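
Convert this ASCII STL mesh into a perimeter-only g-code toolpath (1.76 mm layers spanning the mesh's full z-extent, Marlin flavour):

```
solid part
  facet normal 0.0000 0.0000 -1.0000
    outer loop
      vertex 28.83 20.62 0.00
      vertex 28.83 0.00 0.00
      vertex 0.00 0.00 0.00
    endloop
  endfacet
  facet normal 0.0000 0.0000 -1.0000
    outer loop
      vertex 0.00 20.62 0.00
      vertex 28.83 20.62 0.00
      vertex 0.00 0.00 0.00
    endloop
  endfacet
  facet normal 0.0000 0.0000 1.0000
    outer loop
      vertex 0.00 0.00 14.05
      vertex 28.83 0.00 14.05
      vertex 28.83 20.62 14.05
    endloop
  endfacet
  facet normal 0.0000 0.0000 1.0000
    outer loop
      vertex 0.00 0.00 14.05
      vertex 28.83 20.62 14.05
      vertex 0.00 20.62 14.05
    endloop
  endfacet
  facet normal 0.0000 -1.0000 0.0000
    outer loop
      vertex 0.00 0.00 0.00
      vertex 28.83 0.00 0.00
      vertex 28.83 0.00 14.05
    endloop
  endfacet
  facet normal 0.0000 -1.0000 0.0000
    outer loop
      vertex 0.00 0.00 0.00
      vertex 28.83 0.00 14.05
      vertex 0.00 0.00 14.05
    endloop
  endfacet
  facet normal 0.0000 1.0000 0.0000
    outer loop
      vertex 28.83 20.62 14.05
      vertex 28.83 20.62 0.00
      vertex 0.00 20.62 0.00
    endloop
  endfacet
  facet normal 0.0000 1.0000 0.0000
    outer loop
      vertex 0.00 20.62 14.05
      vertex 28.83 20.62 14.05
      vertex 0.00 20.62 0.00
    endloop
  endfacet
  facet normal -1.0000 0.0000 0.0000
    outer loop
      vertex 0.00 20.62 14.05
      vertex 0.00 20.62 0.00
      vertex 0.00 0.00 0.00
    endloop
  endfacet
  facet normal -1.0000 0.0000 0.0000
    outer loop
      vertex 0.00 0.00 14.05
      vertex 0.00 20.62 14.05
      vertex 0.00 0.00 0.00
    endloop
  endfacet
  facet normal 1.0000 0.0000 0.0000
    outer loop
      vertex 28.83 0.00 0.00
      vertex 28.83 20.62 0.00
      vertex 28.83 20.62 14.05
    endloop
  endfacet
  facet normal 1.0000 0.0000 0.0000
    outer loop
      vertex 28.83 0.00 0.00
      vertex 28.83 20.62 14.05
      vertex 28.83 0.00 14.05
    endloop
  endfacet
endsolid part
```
; perimeter-only toolpath
G21 ; units = mm
G90 ; absolute positioning
G28 ; home
; layer 1
G0 Z1.76
G0 X0.00 Y0.00
G1 X28.83 Y0.00
G1 X28.83 Y20.62
G1 X0.00 Y20.62
G1 X0.00 Y0.00
; layer 2
G0 Z3.51
G0 X0.00 Y0.00
G1 X28.83 Y0.00
G1 X28.83 Y20.62
G1 X0.00 Y20.62
G1 X0.00 Y0.00
; layer 3
G0 Z5.27
G0 X0.00 Y0.00
G1 X28.83 Y0.00
G1 X28.83 Y20.62
G1 X0.00 Y20.62
G1 X0.00 Y0.00
; layer 4
G0 Z7.03
G0 X0.00 Y0.00
G1 X28.83 Y0.00
G1 X28.83 Y20.62
G1 X0.00 Y20.62
G1 X0.00 Y0.00
; layer 5
G0 Z8.78
G0 X0.00 Y0.00
G1 X28.83 Y0.00
G1 X28.83 Y20.62
G1 X0.00 Y20.62
G1 X0.00 Y0.00
; layer 6
G0 Z10.54
G0 X0.00 Y0.00
G1 X28.83 Y0.00
G1 X28.83 Y20.62
G1 X0.00 Y20.62
G1 X0.00 Y0.00
; layer 7
G0 Z12.29
G0 X0.00 Y0.00
G1 X28.83 Y0.00
G1 X28.83 Y20.62
G1 X0.00 Y20.62
G1 X0.00 Y0.00
; layer 8
G0 Z14.05
G0 X0.00 Y0.00
G1 X28.83 Y0.00
G1 X28.83 Y20.62
G1 X0.00 Y20.62
G1 X0.00 Y0.00
M2 ; end

The solid is a rectangular box, roughly 28.8 × 20.6 mm footprint and 14.1 mm tall. Slicing at Δz = 1.76 mm — 8 equal slices spanning the solid's height, so layer i sits at z = i·h/8 — gives 8 non-empty perimeters. Each is a 4-segment closed polygon; G0 lifts to the layer z and rapids to the start vertex, then G1 traces the edges.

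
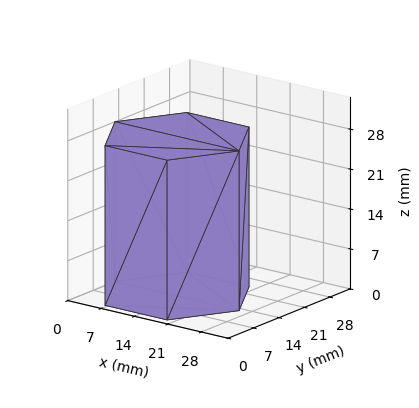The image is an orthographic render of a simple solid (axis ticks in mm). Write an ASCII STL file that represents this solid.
Reading the render: the shape is a regular 6-sided prism (a cylinder approximated with 6 flat sides), circumscribed radius ≈ 13 mm, height ≈ 28 mm (dimensions read to the nearest mm from the axis ticks). For the STL, each face is triangulated and given an outward normal.

solid part
  facet normal 0.0000 0.0000 -1.0000
    outer loop
      vertex 6.500 24.258 0.000
      vertex 19.500 24.258 0.000
      vertex 26.000 13.000 0.000
    endloop
  endfacet
  facet normal 0.0000 0.0000 -1.0000
    outer loop
      vertex 0.000 13.000 0.000
      vertex 6.500 24.258 0.000
      vertex 26.000 13.000 0.000
    endloop
  endfacet
  facet normal 0.0000 0.0000 -1.0000
    outer loop
      vertex 6.500 1.742 0.000
      vertex 0.000 13.000 0.000
      vertex 26.000 13.000 0.000
    endloop
  endfacet
  facet normal 0.0000 0.0000 -1.0000
    outer loop
      vertex 19.500 1.742 0.000
      vertex 6.500 1.742 0.000
      vertex 26.000 13.000 0.000
    endloop
  endfacet
  facet normal 0.0000 0.0000 1.0000
    outer loop
      vertex 26.000 13.000 28.000
      vertex 19.500 24.258 28.000
      vertex 6.500 24.258 28.000
    endloop
  endfacet
  facet normal 0.0000 0.0000 1.0000
    outer loop
      vertex 26.000 13.000 28.000
      vertex 6.500 24.258 28.000
      vertex 0.000 13.000 28.000
    endloop
  endfacet
  facet normal 0.0000 0.0000 1.0000
    outer loop
      vertex 26.000 13.000 28.000
      vertex 0.000 13.000 28.000
      vertex 6.500 1.742 28.000
    endloop
  endfacet
  facet normal 0.0000 0.0000 1.0000
    outer loop
      vertex 26.000 13.000 28.000
      vertex 6.500 1.742 28.000
      vertex 19.500 1.742 28.000
    endloop
  endfacet
  facet normal 0.8660 0.5000 0.0000
    outer loop
      vertex 26.000 13.000 0.000
      vertex 19.500 24.258 0.000
      vertex 19.500 24.258 28.000
    endloop
  endfacet
  facet normal 0.8660 0.5000 0.0000
    outer loop
      vertex 26.000 13.000 0.000
      vertex 19.500 24.258 28.000
      vertex 26.000 13.000 28.000
    endloop
  endfacet
  facet normal 0.0000 1.0000 0.0000
    outer loop
      vertex 19.500 24.258 0.000
      vertex 6.500 24.258 0.000
      vertex 6.500 24.258 28.000
    endloop
  endfacet
  facet normal 0.0000 1.0000 0.0000
    outer loop
      vertex 19.500 24.258 0.000
      vertex 6.500 24.258 28.000
      vertex 19.500 24.258 28.000
    endloop
  endfacet
  facet normal -0.8660 0.5000 0.0000
    outer loop
      vertex 6.500 24.258 0.000
      vertex 0.000 13.000 0.000
      vertex 0.000 13.000 28.000
    endloop
  endfacet
  facet normal -0.8660 0.5000 0.0000
    outer loop
      vertex 6.500 24.258 0.000
      vertex 0.000 13.000 28.000
      vertex 6.500 24.258 28.000
    endloop
  endfacet
  facet normal -0.8660 -0.5000 0.0000
    outer loop
      vertex 0.000 13.000 0.000
      vertex 6.500 1.742 0.000
      vertex 6.500 1.742 28.000
    endloop
  endfacet
  facet normal -0.8660 -0.5000 0.0000
    outer loop
      vertex 0.000 13.000 0.000
      vertex 6.500 1.742 28.000
      vertex 0.000 13.000 28.000
    endloop
  endfacet
  facet normal 0.0000 -1.0000 0.0000
    outer loop
      vertex 6.500 1.742 0.000
      vertex 19.500 1.742 0.000
      vertex 19.500 1.742 28.000
    endloop
  endfacet
  facet normal 0.0000 -1.0000 0.0000
    outer loop
      vertex 6.500 1.742 0.000
      vertex 19.500 1.742 28.000
      vertex 6.500 1.742 28.000
    endloop
  endfacet
  facet normal 0.8660 -0.5000 0.0000
    outer loop
      vertex 19.500 1.742 0.000
      vertex 26.000 13.000 0.000
      vertex 26.000 13.000 28.000
    endloop
  endfacet
  facet normal 0.8660 -0.5000 0.0000
    outer loop
      vertex 19.500 1.742 0.000
      vertex 26.000 13.000 28.000
      vertex 19.500 1.742 28.000
    endloop
  endfacet
endsolid part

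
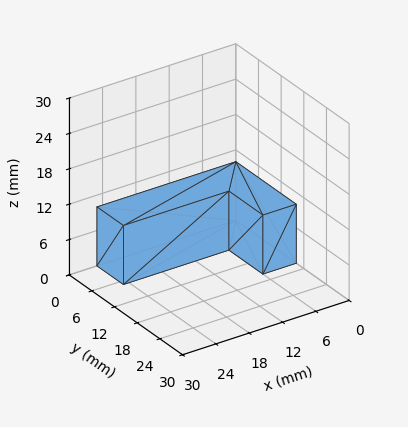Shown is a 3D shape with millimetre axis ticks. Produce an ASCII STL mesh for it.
Reading the render: the shape is an L-shaped prism: outer 25 × 16 mm, arm thicknesses ≈ 7 mm (horizontal) and 6 mm (vertical), extruded 10 mm in z (dimensions read to the nearest mm from the axis ticks). For the STL, each face is triangulated and given an outward normal.

solid part
  facet normal 0.0000 0.0000 -1.0000
    outer loop
      vertex 25.00 7.00 0.00
      vertex 25.00 0.00 0.00
      vertex 0.00 0.00 0.00
    endloop
  endfacet
  facet normal 0.0000 0.0000 -1.0000
    outer loop
      vertex 6.00 7.00 0.00
      vertex 25.00 7.00 0.00
      vertex 0.00 0.00 0.00
    endloop
  endfacet
  facet normal 0.0000 0.0000 -1.0000
    outer loop
      vertex 6.00 16.00 0.00
      vertex 6.00 7.00 0.00
      vertex 0.00 0.00 0.00
    endloop
  endfacet
  facet normal 0.0000 0.0000 -1.0000
    outer loop
      vertex 0.00 16.00 0.00
      vertex 6.00 16.00 0.00
      vertex 0.00 0.00 0.00
    endloop
  endfacet
  facet normal 0.0000 0.0000 1.0000
    outer loop
      vertex 0.00 0.00 10.00
      vertex 25.00 0.00 10.00
      vertex 25.00 7.00 10.00
    endloop
  endfacet
  facet normal 0.0000 0.0000 1.0000
    outer loop
      vertex 0.00 0.00 10.00
      vertex 25.00 7.00 10.00
      vertex 6.00 7.00 10.00
    endloop
  endfacet
  facet normal 0.0000 0.0000 1.0000
    outer loop
      vertex 0.00 0.00 10.00
      vertex 6.00 7.00 10.00
      vertex 6.00 16.00 10.00
    endloop
  endfacet
  facet normal 0.0000 0.0000 1.0000
    outer loop
      vertex 0.00 0.00 10.00
      vertex 6.00 16.00 10.00
      vertex 0.00 16.00 10.00
    endloop
  endfacet
  facet normal 0.0000 -1.0000 0.0000
    outer loop
      vertex 0.00 0.00 0.00
      vertex 25.00 0.00 0.00
      vertex 25.00 0.00 10.00
    endloop
  endfacet
  facet normal 0.0000 -1.0000 0.0000
    outer loop
      vertex 0.00 0.00 0.00
      vertex 25.00 0.00 10.00
      vertex 0.00 0.00 10.00
    endloop
  endfacet
  facet normal 1.0000 0.0000 0.0000
    outer loop
      vertex 25.00 0.00 0.00
      vertex 25.00 7.00 0.00
      vertex 25.00 7.00 10.00
    endloop
  endfacet
  facet normal 1.0000 0.0000 0.0000
    outer loop
      vertex 25.00 0.00 0.00
      vertex 25.00 7.00 10.00
      vertex 25.00 0.00 10.00
    endloop
  endfacet
  facet normal 0.0000 1.0000 0.0000
    outer loop
      vertex 25.00 7.00 0.00
      vertex 6.00 7.00 0.00
      vertex 6.00 7.00 10.00
    endloop
  endfacet
  facet normal 0.0000 1.0000 0.0000
    outer loop
      vertex 25.00 7.00 0.00
      vertex 6.00 7.00 10.00
      vertex 25.00 7.00 10.00
    endloop
  endfacet
  facet normal 1.0000 0.0000 0.0000
    outer loop
      vertex 6.00 7.00 0.00
      vertex 6.00 16.00 0.00
      vertex 6.00 16.00 10.00
    endloop
  endfacet
  facet normal 1.0000 0.0000 0.0000
    outer loop
      vertex 6.00 7.00 0.00
      vertex 6.00 16.00 10.00
      vertex 6.00 7.00 10.00
    endloop
  endfacet
  facet normal 0.0000 1.0000 0.0000
    outer loop
      vertex 6.00 16.00 0.00
      vertex 0.00 16.00 0.00
      vertex 0.00 16.00 10.00
    endloop
  endfacet
  facet normal 0.0000 1.0000 0.0000
    outer loop
      vertex 6.00 16.00 0.00
      vertex 0.00 16.00 10.00
      vertex 6.00 16.00 10.00
    endloop
  endfacet
  facet normal -1.0000 0.0000 0.0000
    outer loop
      vertex 0.00 16.00 0.00
      vertex 0.00 0.00 0.00
      vertex 0.00 0.00 10.00
    endloop
  endfacet
  facet normal -1.0000 0.0000 0.0000
    outer loop
      vertex 0.00 16.00 0.00
      vertex 0.00 0.00 10.00
      vertex 0.00 16.00 10.00
    endloop
  endfacet
endsolid part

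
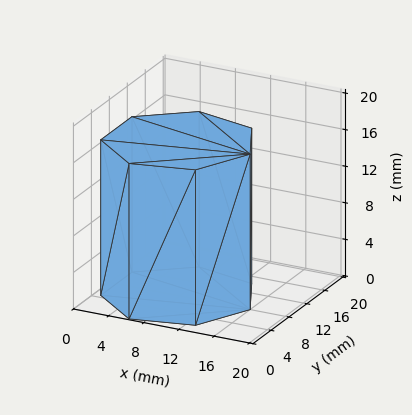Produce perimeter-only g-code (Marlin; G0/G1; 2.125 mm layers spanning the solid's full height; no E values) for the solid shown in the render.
Reading the render: the shape is a regular 7-sided prism (a cylinder approximated with 7 flat sides), circumscribed radius ≈ 8 mm, height ≈ 17 mm (dimensions read to the nearest mm from the axis ticks). For the g-code, the solid's height is divided into equal slices at the stated Δz and each level perimeter traced with G1 moves after a G0 lift.

; perimeter-only toolpath
G21 ; units = mm
G90 ; absolute positioning
G28 ; home
; layer 1
G0 Z2.125
G0 X16.000 Y8.000
G1 X12.988 Y14.255
G1 X6.220 Y15.799
G1 X0.792 Y11.471
G1 X0.792 Y4.529
G1 X6.220 Y0.201
G1 X12.988 Y1.745
G1 X16.000 Y8.000
; layer 2
G0 Z4.250
G0 X16.000 Y8.000
G1 X12.988 Y14.255
G1 X6.220 Y15.799
G1 X0.792 Y11.471
G1 X0.792 Y4.529
G1 X6.220 Y0.201
G1 X12.988 Y1.745
G1 X16.000 Y8.000
; layer 3
G0 Z6.375
G0 X16.000 Y8.000
G1 X12.988 Y14.255
G1 X6.220 Y15.799
G1 X0.792 Y11.471
G1 X0.792 Y4.529
G1 X6.220 Y0.201
G1 X12.988 Y1.745
G1 X16.000 Y8.000
; layer 4
G0 Z8.500
G0 X16.000 Y8.000
G1 X12.988 Y14.255
G1 X6.220 Y15.799
G1 X0.792 Y11.471
G1 X0.792 Y4.529
G1 X6.220 Y0.201
G1 X12.988 Y1.745
G1 X16.000 Y8.000
; layer 5
G0 Z10.625
G0 X16.000 Y8.000
G1 X12.988 Y14.255
G1 X6.220 Y15.799
G1 X0.792 Y11.471
G1 X0.792 Y4.529
G1 X6.220 Y0.201
G1 X12.988 Y1.745
G1 X16.000 Y8.000
; layer 6
G0 Z12.750
G0 X16.000 Y8.000
G1 X12.988 Y14.255
G1 X6.220 Y15.799
G1 X0.792 Y11.471
G1 X0.792 Y4.529
G1 X6.220 Y0.201
G1 X12.988 Y1.745
G1 X16.000 Y8.000
; layer 7
G0 Z14.875
G0 X16.000 Y8.000
G1 X12.988 Y14.255
G1 X6.220 Y15.799
G1 X0.792 Y11.471
G1 X0.792 Y4.529
G1 X6.220 Y0.201
G1 X12.988 Y1.745
G1 X16.000 Y8.000
; layer 8
G0 Z17.000
G0 X16.000 Y8.000
G1 X12.988 Y14.255
G1 X6.220 Y15.799
G1 X0.792 Y11.471
G1 X0.792 Y4.529
G1 X6.220 Y0.201
G1 X12.988 Y1.745
G1 X16.000 Y8.000
M2 ; end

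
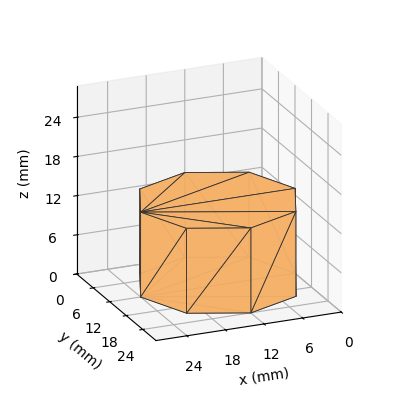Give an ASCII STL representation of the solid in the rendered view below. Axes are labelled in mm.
Reading the render: the shape is a regular 8-sided prism (a cylinder approximated with 8 flat sides), circumscribed radius ≈ 12 mm, height ≈ 13 mm (dimensions read to the nearest mm from the axis ticks). For the STL, each face is triangulated and given an outward normal.

solid part
  facet normal 0.0000 0.0000 -1.0000
    outer loop
      vertex 12.0 24.0 0.0
      vertex 20.5 20.5 0.0
      vertex 24.0 12.0 0.0
    endloop
  endfacet
  facet normal 0.0000 0.0000 -1.0000
    outer loop
      vertex 3.5 20.5 0.0
      vertex 12.0 24.0 0.0
      vertex 24.0 12.0 0.0
    endloop
  endfacet
  facet normal 0.0000 0.0000 -1.0000
    outer loop
      vertex 0.0 12.0 0.0
      vertex 3.5 20.5 0.0
      vertex 24.0 12.0 0.0
    endloop
  endfacet
  facet normal 0.0000 0.0000 -1.0000
    outer loop
      vertex 3.5 3.5 0.0
      vertex 0.0 12.0 0.0
      vertex 24.0 12.0 0.0
    endloop
  endfacet
  facet normal 0.0000 0.0000 -1.0000
    outer loop
      vertex 12.0 0.0 0.0
      vertex 3.5 3.5 0.0
      vertex 24.0 12.0 0.0
    endloop
  endfacet
  facet normal 0.0000 0.0000 -1.0000
    outer loop
      vertex 20.5 3.5 0.0
      vertex 12.0 0.0 0.0
      vertex 24.0 12.0 0.0
    endloop
  endfacet
  facet normal 0.0000 0.0000 1.0000
    outer loop
      vertex 24.0 12.0 13.0
      vertex 20.5 20.5 13.0
      vertex 12.0 24.0 13.0
    endloop
  endfacet
  facet normal 0.0000 0.0000 1.0000
    outer loop
      vertex 24.0 12.0 13.0
      vertex 12.0 24.0 13.0
      vertex 3.5 20.5 13.0
    endloop
  endfacet
  facet normal 0.0000 0.0000 1.0000
    outer loop
      vertex 24.0 12.0 13.0
      vertex 3.5 20.5 13.0
      vertex 0.0 12.0 13.0
    endloop
  endfacet
  facet normal 0.0000 0.0000 1.0000
    outer loop
      vertex 24.0 12.0 13.0
      vertex 0.0 12.0 13.0
      vertex 3.5 3.5 13.0
    endloop
  endfacet
  facet normal 0.0000 0.0000 1.0000
    outer loop
      vertex 24.0 12.0 13.0
      vertex 3.5 3.5 13.0
      vertex 12.0 0.0 13.0
    endloop
  endfacet
  facet normal 0.0000 0.0000 1.0000
    outer loop
      vertex 24.0 12.0 13.0
      vertex 12.0 0.0 13.0
      vertex 20.5 3.5 13.0
    endloop
  endfacet
  facet normal 0.9247 0.3807 0.0000
    outer loop
      vertex 24.0 12.0 0.0
      vertex 20.5 20.5 0.0
      vertex 20.5 20.5 13.0
    endloop
  endfacet
  facet normal 0.9247 0.3807 0.0000
    outer loop
      vertex 24.0 12.0 0.0
      vertex 20.5 20.5 13.0
      vertex 24.0 12.0 13.0
    endloop
  endfacet
  facet normal 0.3807 0.9247 0.0000
    outer loop
      vertex 20.5 20.5 0.0
      vertex 12.0 24.0 0.0
      vertex 12.0 24.0 13.0
    endloop
  endfacet
  facet normal 0.3807 0.9247 0.0000
    outer loop
      vertex 20.5 20.5 0.0
      vertex 12.0 24.0 13.0
      vertex 20.5 20.5 13.0
    endloop
  endfacet
  facet normal -0.3807 0.9247 0.0000
    outer loop
      vertex 12.0 24.0 0.0
      vertex 3.5 20.5 0.0
      vertex 3.5 20.5 13.0
    endloop
  endfacet
  facet normal -0.3807 0.9247 0.0000
    outer loop
      vertex 12.0 24.0 0.0
      vertex 3.5 20.5 13.0
      vertex 12.0 24.0 13.0
    endloop
  endfacet
  facet normal -0.9247 0.3807 0.0000
    outer loop
      vertex 3.5 20.5 0.0
      vertex 0.0 12.0 0.0
      vertex 0.0 12.0 13.0
    endloop
  endfacet
  facet normal -0.9247 0.3807 0.0000
    outer loop
      vertex 3.5 20.5 0.0
      vertex 0.0 12.0 13.0
      vertex 3.5 20.5 13.0
    endloop
  endfacet
  facet normal -0.9247 -0.3807 0.0000
    outer loop
      vertex 0.0 12.0 0.0
      vertex 3.5 3.5 0.0
      vertex 3.5 3.5 13.0
    endloop
  endfacet
  facet normal -0.9247 -0.3807 0.0000
    outer loop
      vertex 0.0 12.0 0.0
      vertex 3.5 3.5 13.0
      vertex 0.0 12.0 13.0
    endloop
  endfacet
  facet normal -0.3807 -0.9247 0.0000
    outer loop
      vertex 3.5 3.5 0.0
      vertex 12.0 0.0 0.0
      vertex 12.0 0.0 13.0
    endloop
  endfacet
  facet normal -0.3807 -0.9247 0.0000
    outer loop
      vertex 3.5 3.5 0.0
      vertex 12.0 0.0 13.0
      vertex 3.5 3.5 13.0
    endloop
  endfacet
  facet normal 0.3807 -0.9247 0.0000
    outer loop
      vertex 12.0 0.0 0.0
      vertex 20.5 3.5 0.0
      vertex 20.5 3.5 13.0
    endloop
  endfacet
  facet normal 0.3807 -0.9247 0.0000
    outer loop
      vertex 12.0 0.0 0.0
      vertex 20.5 3.5 13.0
      vertex 12.0 0.0 13.0
    endloop
  endfacet
  facet normal 0.9247 -0.3807 0.0000
    outer loop
      vertex 20.5 3.5 0.0
      vertex 24.0 12.0 0.0
      vertex 24.0 12.0 13.0
    endloop
  endfacet
  facet normal 0.9247 -0.3807 0.0000
    outer loop
      vertex 20.5 3.5 0.0
      vertex 24.0 12.0 13.0
      vertex 20.5 3.5 13.0
    endloop
  endfacet
endsolid part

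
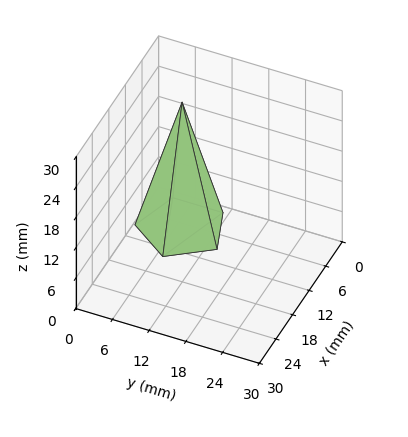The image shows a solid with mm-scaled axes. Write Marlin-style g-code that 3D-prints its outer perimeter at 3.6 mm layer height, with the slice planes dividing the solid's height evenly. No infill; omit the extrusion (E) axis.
Reading the render: the shape is a regular 5-sided pyramid, base circumscribed radius ≈ 7 mm, apex at z ≈ 25 mm (dimensions read to the nearest mm from the axis ticks). For the g-code, the solid's height is divided into equal slices at the stated Δz and each level perimeter traced with G1 moves after a G0 lift.

; perimeter-only toolpath
G21 ; units = mm
G90 ; absolute positioning
G28 ; home
; layer 1
G0 Z3.6
G0 X13.0 Y7.0
G1 X8.9 Y12.7
G1 X2.1 Y10.5
G1 X2.1 Y3.5
G1 X8.9 Y1.3
G1 X13.0 Y7.0
; layer 2
G0 Z7.1
G0 X12.0 Y7.0
G1 X8.6 Y11.8
G1 X2.9 Y9.9
G1 X2.9 Y4.1
G1 X8.6 Y2.2
G1 X12.0 Y7.0
; layer 3
G0 Z10.7
G0 X11.0 Y7.0
G1 X8.3 Y10.8
G1 X3.7 Y9.3
G1 X3.7 Y4.7
G1 X8.3 Y3.2
G1 X11.0 Y7.0
; layer 4
G0 Z14.3
G0 X10.0 Y7.0
G1 X7.9 Y9.9
G1 X4.6 Y8.8
G1 X4.6 Y5.2
G1 X7.9 Y4.1
G1 X10.0 Y7.0
; layer 5
G0 Z17.9
G0 X9.0 Y7.0
G1 X7.6 Y8.9
G1 X5.4 Y8.2
G1 X5.4 Y5.8
G1 X7.6 Y5.1
G1 X9.0 Y7.0
; layer 6
G0 Z21.4
G0 X8.0 Y7.0
G1 X7.3 Y8.0
G1 X6.2 Y7.6
G1 X6.2 Y6.4
G1 X7.3 Y6.0
G1 X8.0 Y7.0
M2 ; end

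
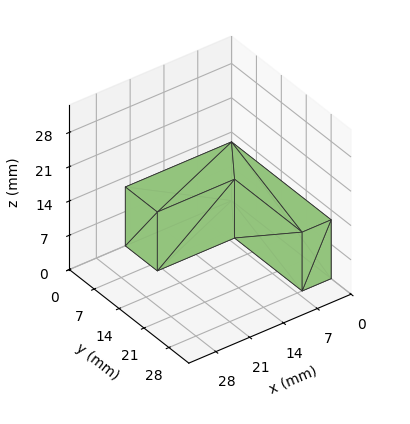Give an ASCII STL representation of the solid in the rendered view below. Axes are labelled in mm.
Reading the render: the shape is an L-shaped prism: outer 22 × 28 mm, arm thicknesses ≈ 9 mm (horizontal) and 6 mm (vertical), extruded 12 mm in z (dimensions read to the nearest mm from the axis ticks). For the STL, each face is triangulated and given an outward normal.

solid part
  facet normal 0.0000 0.0000 -1.0000
    outer loop
      vertex 22.00 9.00 0.00
      vertex 22.00 0.00 0.00
      vertex 0.00 0.00 0.00
    endloop
  endfacet
  facet normal 0.0000 0.0000 -1.0000
    outer loop
      vertex 6.00 9.00 0.00
      vertex 22.00 9.00 0.00
      vertex 0.00 0.00 0.00
    endloop
  endfacet
  facet normal 0.0000 0.0000 -1.0000
    outer loop
      vertex 6.00 28.00 0.00
      vertex 6.00 9.00 0.00
      vertex 0.00 0.00 0.00
    endloop
  endfacet
  facet normal 0.0000 0.0000 -1.0000
    outer loop
      vertex 0.00 28.00 0.00
      vertex 6.00 28.00 0.00
      vertex 0.00 0.00 0.00
    endloop
  endfacet
  facet normal 0.0000 0.0000 1.0000
    outer loop
      vertex 0.00 0.00 12.00
      vertex 22.00 0.00 12.00
      vertex 22.00 9.00 12.00
    endloop
  endfacet
  facet normal 0.0000 0.0000 1.0000
    outer loop
      vertex 0.00 0.00 12.00
      vertex 22.00 9.00 12.00
      vertex 6.00 9.00 12.00
    endloop
  endfacet
  facet normal 0.0000 0.0000 1.0000
    outer loop
      vertex 0.00 0.00 12.00
      vertex 6.00 9.00 12.00
      vertex 6.00 28.00 12.00
    endloop
  endfacet
  facet normal 0.0000 0.0000 1.0000
    outer loop
      vertex 0.00 0.00 12.00
      vertex 6.00 28.00 12.00
      vertex 0.00 28.00 12.00
    endloop
  endfacet
  facet normal 0.0000 -1.0000 0.0000
    outer loop
      vertex 0.00 0.00 0.00
      vertex 22.00 0.00 0.00
      vertex 22.00 0.00 12.00
    endloop
  endfacet
  facet normal 0.0000 -1.0000 0.0000
    outer loop
      vertex 0.00 0.00 0.00
      vertex 22.00 0.00 12.00
      vertex 0.00 0.00 12.00
    endloop
  endfacet
  facet normal 1.0000 0.0000 0.0000
    outer loop
      vertex 22.00 0.00 0.00
      vertex 22.00 9.00 0.00
      vertex 22.00 9.00 12.00
    endloop
  endfacet
  facet normal 1.0000 0.0000 0.0000
    outer loop
      vertex 22.00 0.00 0.00
      vertex 22.00 9.00 12.00
      vertex 22.00 0.00 12.00
    endloop
  endfacet
  facet normal 0.0000 1.0000 0.0000
    outer loop
      vertex 22.00 9.00 0.00
      vertex 6.00 9.00 0.00
      vertex 6.00 9.00 12.00
    endloop
  endfacet
  facet normal 0.0000 1.0000 0.0000
    outer loop
      vertex 22.00 9.00 0.00
      vertex 6.00 9.00 12.00
      vertex 22.00 9.00 12.00
    endloop
  endfacet
  facet normal 1.0000 0.0000 0.0000
    outer loop
      vertex 6.00 9.00 0.00
      vertex 6.00 28.00 0.00
      vertex 6.00 28.00 12.00
    endloop
  endfacet
  facet normal 1.0000 0.0000 0.0000
    outer loop
      vertex 6.00 9.00 0.00
      vertex 6.00 28.00 12.00
      vertex 6.00 9.00 12.00
    endloop
  endfacet
  facet normal 0.0000 1.0000 0.0000
    outer loop
      vertex 6.00 28.00 0.00
      vertex 0.00 28.00 0.00
      vertex 0.00 28.00 12.00
    endloop
  endfacet
  facet normal 0.0000 1.0000 0.0000
    outer loop
      vertex 6.00 28.00 0.00
      vertex 0.00 28.00 12.00
      vertex 6.00 28.00 12.00
    endloop
  endfacet
  facet normal -1.0000 0.0000 0.0000
    outer loop
      vertex 0.00 28.00 0.00
      vertex 0.00 0.00 0.00
      vertex 0.00 0.00 12.00
    endloop
  endfacet
  facet normal -1.0000 0.0000 0.0000
    outer loop
      vertex 0.00 28.00 0.00
      vertex 0.00 0.00 12.00
      vertex 0.00 28.00 12.00
    endloop
  endfacet
endsolid part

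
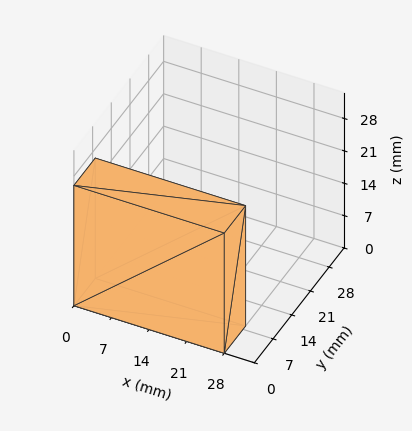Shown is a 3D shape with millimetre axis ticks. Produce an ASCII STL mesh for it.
Reading the render: the shape is a rectangular box, roughly 28 × 8 mm footprint and 26 mm tall (dimensions read to the nearest mm from the axis ticks). For the STL, each face is triangulated and given an outward normal.

solid part
  facet normal 0.0000 0.0000 -1.0000
    outer loop
      vertex 28.00 8.00 0.00
      vertex 28.00 0.00 0.00
      vertex 0.00 0.00 0.00
    endloop
  endfacet
  facet normal 0.0000 0.0000 -1.0000
    outer loop
      vertex 0.00 8.00 0.00
      vertex 28.00 8.00 0.00
      vertex 0.00 0.00 0.00
    endloop
  endfacet
  facet normal 0.0000 0.0000 1.0000
    outer loop
      vertex 0.00 0.00 26.00
      vertex 28.00 0.00 26.00
      vertex 28.00 8.00 26.00
    endloop
  endfacet
  facet normal 0.0000 0.0000 1.0000
    outer loop
      vertex 0.00 0.00 26.00
      vertex 28.00 8.00 26.00
      vertex 0.00 8.00 26.00
    endloop
  endfacet
  facet normal 0.0000 -1.0000 0.0000
    outer loop
      vertex 0.00 0.00 0.00
      vertex 28.00 0.00 0.00
      vertex 28.00 0.00 26.00
    endloop
  endfacet
  facet normal 0.0000 -1.0000 0.0000
    outer loop
      vertex 0.00 0.00 0.00
      vertex 28.00 0.00 26.00
      vertex 0.00 0.00 26.00
    endloop
  endfacet
  facet normal 0.0000 1.0000 0.0000
    outer loop
      vertex 28.00 8.00 26.00
      vertex 28.00 8.00 0.00
      vertex 0.00 8.00 0.00
    endloop
  endfacet
  facet normal 0.0000 1.0000 0.0000
    outer loop
      vertex 0.00 8.00 26.00
      vertex 28.00 8.00 26.00
      vertex 0.00 8.00 0.00
    endloop
  endfacet
  facet normal -1.0000 0.0000 0.0000
    outer loop
      vertex 0.00 8.00 26.00
      vertex 0.00 8.00 0.00
      vertex 0.00 0.00 0.00
    endloop
  endfacet
  facet normal -1.0000 0.0000 0.0000
    outer loop
      vertex 0.00 0.00 26.00
      vertex 0.00 8.00 26.00
      vertex 0.00 0.00 0.00
    endloop
  endfacet
  facet normal 1.0000 0.0000 0.0000
    outer loop
      vertex 28.00 0.00 0.00
      vertex 28.00 8.00 0.00
      vertex 28.00 8.00 26.00
    endloop
  endfacet
  facet normal 1.0000 0.0000 0.0000
    outer loop
      vertex 28.00 0.00 0.00
      vertex 28.00 8.00 26.00
      vertex 28.00 0.00 26.00
    endloop
  endfacet
endsolid part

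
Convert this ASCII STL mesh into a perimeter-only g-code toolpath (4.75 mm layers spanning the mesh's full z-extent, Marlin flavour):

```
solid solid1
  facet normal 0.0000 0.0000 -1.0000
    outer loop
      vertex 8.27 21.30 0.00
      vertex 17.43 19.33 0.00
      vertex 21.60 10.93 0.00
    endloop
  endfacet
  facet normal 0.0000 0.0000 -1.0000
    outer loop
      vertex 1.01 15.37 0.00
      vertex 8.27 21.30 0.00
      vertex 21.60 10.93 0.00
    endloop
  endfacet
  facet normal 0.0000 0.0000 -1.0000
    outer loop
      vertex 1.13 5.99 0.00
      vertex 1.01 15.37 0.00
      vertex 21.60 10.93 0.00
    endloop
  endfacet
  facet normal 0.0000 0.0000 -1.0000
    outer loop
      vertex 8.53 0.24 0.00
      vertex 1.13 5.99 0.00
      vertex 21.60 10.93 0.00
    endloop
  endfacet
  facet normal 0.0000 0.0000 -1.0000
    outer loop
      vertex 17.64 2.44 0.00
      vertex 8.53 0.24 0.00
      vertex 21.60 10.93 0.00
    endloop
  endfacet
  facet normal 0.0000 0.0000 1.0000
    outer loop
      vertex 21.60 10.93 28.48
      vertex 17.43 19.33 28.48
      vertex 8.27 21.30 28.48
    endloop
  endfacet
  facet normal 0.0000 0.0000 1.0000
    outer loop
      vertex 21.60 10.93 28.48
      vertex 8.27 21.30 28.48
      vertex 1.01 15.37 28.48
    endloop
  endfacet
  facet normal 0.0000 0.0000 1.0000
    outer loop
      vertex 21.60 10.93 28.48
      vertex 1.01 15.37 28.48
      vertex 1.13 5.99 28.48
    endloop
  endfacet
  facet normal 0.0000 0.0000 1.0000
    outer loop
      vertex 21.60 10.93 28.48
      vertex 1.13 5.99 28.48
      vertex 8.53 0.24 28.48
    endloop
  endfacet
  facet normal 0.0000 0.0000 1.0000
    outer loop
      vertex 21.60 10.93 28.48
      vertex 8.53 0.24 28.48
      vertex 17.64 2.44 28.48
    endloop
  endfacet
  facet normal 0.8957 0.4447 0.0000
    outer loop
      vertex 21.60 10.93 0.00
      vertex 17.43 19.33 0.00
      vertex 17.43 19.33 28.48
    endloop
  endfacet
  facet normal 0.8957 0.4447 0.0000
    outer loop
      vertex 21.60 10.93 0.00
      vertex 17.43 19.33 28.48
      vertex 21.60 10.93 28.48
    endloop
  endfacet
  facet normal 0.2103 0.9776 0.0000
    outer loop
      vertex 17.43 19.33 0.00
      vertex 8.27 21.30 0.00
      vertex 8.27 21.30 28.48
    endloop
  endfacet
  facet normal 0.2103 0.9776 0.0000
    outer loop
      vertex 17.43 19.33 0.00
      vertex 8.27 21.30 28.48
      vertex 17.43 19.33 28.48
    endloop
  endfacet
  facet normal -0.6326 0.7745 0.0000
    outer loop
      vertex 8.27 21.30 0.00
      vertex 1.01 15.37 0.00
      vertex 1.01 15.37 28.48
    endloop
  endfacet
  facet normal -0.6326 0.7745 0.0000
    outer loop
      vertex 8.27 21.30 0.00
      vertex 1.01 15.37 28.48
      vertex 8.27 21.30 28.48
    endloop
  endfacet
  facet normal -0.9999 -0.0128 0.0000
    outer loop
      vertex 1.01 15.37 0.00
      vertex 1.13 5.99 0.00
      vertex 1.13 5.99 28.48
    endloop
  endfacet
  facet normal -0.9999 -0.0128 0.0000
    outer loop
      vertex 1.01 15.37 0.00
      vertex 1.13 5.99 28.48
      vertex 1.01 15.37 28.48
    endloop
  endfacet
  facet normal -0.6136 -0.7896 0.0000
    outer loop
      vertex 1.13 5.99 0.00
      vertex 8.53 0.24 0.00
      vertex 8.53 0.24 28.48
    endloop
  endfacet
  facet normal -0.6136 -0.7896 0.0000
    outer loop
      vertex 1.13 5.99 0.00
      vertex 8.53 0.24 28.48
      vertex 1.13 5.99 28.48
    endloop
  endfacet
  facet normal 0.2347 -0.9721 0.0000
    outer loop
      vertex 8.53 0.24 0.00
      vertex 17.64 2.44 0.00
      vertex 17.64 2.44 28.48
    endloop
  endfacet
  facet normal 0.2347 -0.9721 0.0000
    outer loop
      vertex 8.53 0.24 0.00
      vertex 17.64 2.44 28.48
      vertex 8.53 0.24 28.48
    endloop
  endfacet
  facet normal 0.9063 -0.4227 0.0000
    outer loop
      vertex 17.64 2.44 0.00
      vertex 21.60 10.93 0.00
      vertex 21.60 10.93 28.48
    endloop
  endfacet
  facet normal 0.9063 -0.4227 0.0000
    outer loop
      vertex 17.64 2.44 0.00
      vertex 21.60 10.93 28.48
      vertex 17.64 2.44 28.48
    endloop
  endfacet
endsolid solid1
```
; perimeter-only toolpath
G21 ; units = mm
G90 ; absolute positioning
G28 ; home
; layer 1
G0 Z4.75
G0 X21.60 Y10.93
G1 X17.43 Y19.33
G1 X8.27 Y21.30
G1 X1.01 Y15.37
G1 X1.13 Y5.99
G1 X8.53 Y0.24
G1 X17.64 Y2.44
G1 X21.60 Y10.93
; layer 2
G0 Z9.49
G0 X21.60 Y10.93
G1 X17.43 Y19.33
G1 X8.27 Y21.30
G1 X1.01 Y15.37
G1 X1.13 Y5.99
G1 X8.53 Y0.24
G1 X17.64 Y2.44
G1 X21.60 Y10.93
; layer 3
G0 Z14.24
G0 X21.60 Y10.93
G1 X17.43 Y19.33
G1 X8.27 Y21.30
G1 X1.01 Y15.37
G1 X1.13 Y5.99
G1 X8.53 Y0.24
G1 X17.64 Y2.44
G1 X21.60 Y10.93
; layer 4
G0 Z18.99
G0 X21.60 Y10.93
G1 X17.43 Y19.33
G1 X8.27 Y21.30
G1 X1.01 Y15.37
G1 X1.13 Y5.99
G1 X8.53 Y0.24
G1 X17.64 Y2.44
G1 X21.60 Y10.93
; layer 5
G0 Z23.73
G0 X21.60 Y10.93
G1 X17.43 Y19.33
G1 X8.27 Y21.30
G1 X1.01 Y15.37
G1 X1.13 Y5.99
G1 X8.53 Y0.24
G1 X17.64 Y2.44
G1 X21.60 Y10.93
; layer 6
G0 Z28.48
G0 X21.60 Y10.93
G1 X17.43 Y19.33
G1 X8.27 Y21.30
G1 X1.01 Y15.37
G1 X1.13 Y5.99
G1 X8.53 Y0.24
G1 X17.64 Y2.44
G1 X21.60 Y10.93
M2 ; end

The solid is a regular 7-sided prism (a cylinder approximated with 7 flat sides), circumscribed radius ≈ 10.8 mm, height ≈ 28.5 mm. Slicing at Δz = 4.75 mm — 6 equal slices spanning the solid's height, so layer i sits at z = i·h/6 — gives 6 non-empty perimeters. Each is a 7-segment closed polygon; G0 lifts to the layer z and rapids to the start vertex, then G1 traces the edges.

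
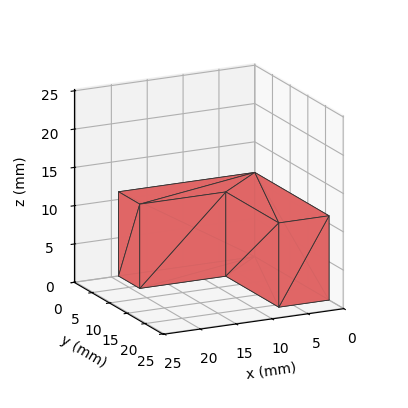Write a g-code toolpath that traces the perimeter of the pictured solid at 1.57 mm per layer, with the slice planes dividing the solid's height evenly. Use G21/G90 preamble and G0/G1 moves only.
Reading the render: the shape is an L-shaped prism: outer 19 × 21 mm, arm thicknesses ≈ 6 mm (horizontal) and 7 mm (vertical), extruded 11 mm in z (dimensions read to the nearest mm from the axis ticks). For the g-code, the solid's height is divided into equal slices at the stated Δz and each level perimeter traced with G1 moves after a G0 lift.

; perimeter-only toolpath
G21 ; units = mm
G90 ; absolute positioning
G28 ; home
; layer 1
G0 Z1.57
G0 X0.00 Y0.00
G1 X19.00 Y0.00
G1 X19.00 Y6.00
G1 X7.00 Y6.00
G1 X7.00 Y21.00
G1 X0.00 Y21.00
G1 X0.00 Y0.00
; layer 2
G0 Z3.14
G0 X0.00 Y0.00
G1 X19.00 Y0.00
G1 X19.00 Y6.00
G1 X7.00 Y6.00
G1 X7.00 Y21.00
G1 X0.00 Y21.00
G1 X0.00 Y0.00
; layer 3
G0 Z4.71
G0 X0.00 Y0.00
G1 X19.00 Y0.00
G1 X19.00 Y6.00
G1 X7.00 Y6.00
G1 X7.00 Y21.00
G1 X0.00 Y21.00
G1 X0.00 Y0.00
; layer 4
G0 Z6.29
G0 X0.00 Y0.00
G1 X19.00 Y0.00
G1 X19.00 Y6.00
G1 X7.00 Y6.00
G1 X7.00 Y21.00
G1 X0.00 Y21.00
G1 X0.00 Y0.00
; layer 5
G0 Z7.86
G0 X0.00 Y0.00
G1 X19.00 Y0.00
G1 X19.00 Y6.00
G1 X7.00 Y6.00
G1 X7.00 Y21.00
G1 X0.00 Y21.00
G1 X0.00 Y0.00
; layer 6
G0 Z9.43
G0 X0.00 Y0.00
G1 X19.00 Y0.00
G1 X19.00 Y6.00
G1 X7.00 Y6.00
G1 X7.00 Y21.00
G1 X0.00 Y21.00
G1 X0.00 Y0.00
; layer 7
G0 Z11.00
G0 X0.00 Y0.00
G1 X19.00 Y0.00
G1 X19.00 Y6.00
G1 X7.00 Y6.00
G1 X7.00 Y21.00
G1 X0.00 Y21.00
G1 X0.00 Y0.00
M2 ; end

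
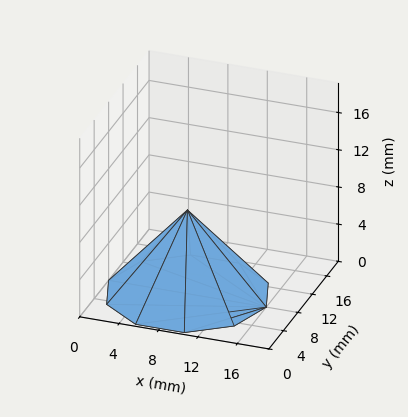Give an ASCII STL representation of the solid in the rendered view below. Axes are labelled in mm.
Reading the render: the shape is a regular 10-sided pyramid, base circumscribed radius ≈ 8 mm, apex at z ≈ 9 mm (dimensions read to the nearest mm from the axis ticks). For the STL, each face is triangulated and given an outward normal.

solid part
  facet normal 0.0000 0.0000 -1.0000
    outer loop
      vertex 10.472 15.608 0.000
      vertex 14.472 12.702 0.000
      vertex 16.000 8.000 0.000
    endloop
  endfacet
  facet normal 0.0000 0.0000 -1.0000
    outer loop
      vertex 5.528 15.608 0.000
      vertex 10.472 15.608 0.000
      vertex 16.000 8.000 0.000
    endloop
  endfacet
  facet normal 0.0000 0.0000 -1.0000
    outer loop
      vertex 1.528 12.702 0.000
      vertex 5.528 15.608 0.000
      vertex 16.000 8.000 0.000
    endloop
  endfacet
  facet normal 0.0000 0.0000 -1.0000
    outer loop
      vertex 0.000 8.000 0.000
      vertex 1.528 12.702 0.000
      vertex 16.000 8.000 0.000
    endloop
  endfacet
  facet normal 0.0000 0.0000 -1.0000
    outer loop
      vertex 1.528 3.298 0.000
      vertex 0.000 8.000 0.000
      vertex 16.000 8.000 0.000
    endloop
  endfacet
  facet normal 0.0000 0.0000 -1.0000
    outer loop
      vertex 5.528 0.392 0.000
      vertex 1.528 3.298 0.000
      vertex 16.000 8.000 0.000
    endloop
  endfacet
  facet normal 0.0000 0.0000 -1.0000
    outer loop
      vertex 10.472 0.392 0.000
      vertex 5.528 0.392 0.000
      vertex 16.000 8.000 0.000
    endloop
  endfacet
  facet normal 0.0000 0.0000 -1.0000
    outer loop
      vertex 14.472 3.298 0.000
      vertex 10.472 0.392 0.000
      vertex 16.000 8.000 0.000
    endloop
  endfacet
  facet normal 0.7263 0.2360 0.6456
    outer loop
      vertex 16.000 8.000 0.000
      vertex 14.472 12.702 0.000
      vertex 8.000 8.000 9.000
    endloop
  endfacet
  facet normal 0.4489 0.6179 0.6456
    outer loop
      vertex 14.472 12.702 0.000
      vertex 10.472 15.608 0.000
      vertex 8.000 8.000 9.000
    endloop
  endfacet
  facet normal 0.0000 0.7637 0.6456
    outer loop
      vertex 10.472 15.608 0.000
      vertex 5.528 15.608 0.000
      vertex 8.000 8.000 9.000
    endloop
  endfacet
  facet normal -0.4489 0.6179 0.6456
    outer loop
      vertex 5.528 15.608 0.000
      vertex 1.528 12.702 0.000
      vertex 8.000 8.000 9.000
    endloop
  endfacet
  facet normal -0.7263 0.2360 0.6456
    outer loop
      vertex 1.528 12.702 0.000
      vertex 0.000 8.000 0.000
      vertex 8.000 8.000 9.000
    endloop
  endfacet
  facet normal -0.7263 -0.2360 0.6456
    outer loop
      vertex 0.000 8.000 0.000
      vertex 1.528 3.298 0.000
      vertex 8.000 8.000 9.000
    endloop
  endfacet
  facet normal -0.4489 -0.6179 0.6456
    outer loop
      vertex 1.528 3.298 0.000
      vertex 5.528 0.392 0.000
      vertex 8.000 8.000 9.000
    endloop
  endfacet
  facet normal 0.0000 -0.7637 0.6456
    outer loop
      vertex 5.528 0.392 0.000
      vertex 10.472 0.392 0.000
      vertex 8.000 8.000 9.000
    endloop
  endfacet
  facet normal 0.4489 -0.6179 0.6456
    outer loop
      vertex 10.472 0.392 0.000
      vertex 14.472 3.298 0.000
      vertex 8.000 8.000 9.000
    endloop
  endfacet
  facet normal 0.7263 -0.2360 0.6456
    outer loop
      vertex 14.472 3.298 0.000
      vertex 16.000 8.000 0.000
      vertex 8.000 8.000 9.000
    endloop
  endfacet
endsolid part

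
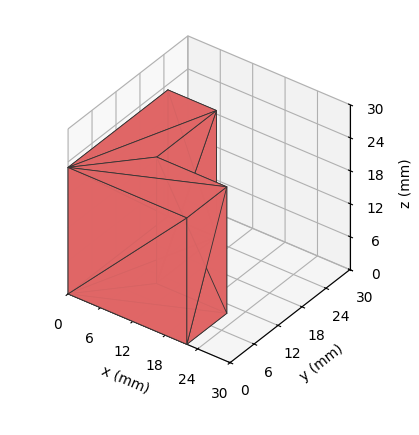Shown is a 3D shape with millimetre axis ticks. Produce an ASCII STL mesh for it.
Reading the render: the shape is an L-shaped prism: outer 22 × 25 mm, arm thicknesses ≈ 10 mm (horizontal) and 9 mm (vertical), extruded 23 mm in z (dimensions read to the nearest mm from the axis ticks). For the STL, each face is triangulated and given an outward normal.

solid part
  facet normal 0.0000 0.0000 -1.0000
    outer loop
      vertex 22.000 10.000 0.000
      vertex 22.000 0.000 0.000
      vertex 0.000 0.000 0.000
    endloop
  endfacet
  facet normal 0.0000 0.0000 -1.0000
    outer loop
      vertex 9.000 10.000 0.000
      vertex 22.000 10.000 0.000
      vertex 0.000 0.000 0.000
    endloop
  endfacet
  facet normal 0.0000 0.0000 -1.0000
    outer loop
      vertex 9.000 25.000 0.000
      vertex 9.000 10.000 0.000
      vertex 0.000 0.000 0.000
    endloop
  endfacet
  facet normal 0.0000 0.0000 -1.0000
    outer loop
      vertex 0.000 25.000 0.000
      vertex 9.000 25.000 0.000
      vertex 0.000 0.000 0.000
    endloop
  endfacet
  facet normal 0.0000 0.0000 1.0000
    outer loop
      vertex 0.000 0.000 23.000
      vertex 22.000 0.000 23.000
      vertex 22.000 10.000 23.000
    endloop
  endfacet
  facet normal 0.0000 0.0000 1.0000
    outer loop
      vertex 0.000 0.000 23.000
      vertex 22.000 10.000 23.000
      vertex 9.000 10.000 23.000
    endloop
  endfacet
  facet normal 0.0000 0.0000 1.0000
    outer loop
      vertex 0.000 0.000 23.000
      vertex 9.000 10.000 23.000
      vertex 9.000 25.000 23.000
    endloop
  endfacet
  facet normal 0.0000 0.0000 1.0000
    outer loop
      vertex 0.000 0.000 23.000
      vertex 9.000 25.000 23.000
      vertex 0.000 25.000 23.000
    endloop
  endfacet
  facet normal 0.0000 -1.0000 0.0000
    outer loop
      vertex 0.000 0.000 0.000
      vertex 22.000 0.000 0.000
      vertex 22.000 0.000 23.000
    endloop
  endfacet
  facet normal 0.0000 -1.0000 0.0000
    outer loop
      vertex 0.000 0.000 0.000
      vertex 22.000 0.000 23.000
      vertex 0.000 0.000 23.000
    endloop
  endfacet
  facet normal 1.0000 0.0000 0.0000
    outer loop
      vertex 22.000 0.000 0.000
      vertex 22.000 10.000 0.000
      vertex 22.000 10.000 23.000
    endloop
  endfacet
  facet normal 1.0000 0.0000 0.0000
    outer loop
      vertex 22.000 0.000 0.000
      vertex 22.000 10.000 23.000
      vertex 22.000 0.000 23.000
    endloop
  endfacet
  facet normal 0.0000 1.0000 0.0000
    outer loop
      vertex 22.000 10.000 0.000
      vertex 9.000 10.000 0.000
      vertex 9.000 10.000 23.000
    endloop
  endfacet
  facet normal 0.0000 1.0000 0.0000
    outer loop
      vertex 22.000 10.000 0.000
      vertex 9.000 10.000 23.000
      vertex 22.000 10.000 23.000
    endloop
  endfacet
  facet normal 1.0000 0.0000 0.0000
    outer loop
      vertex 9.000 10.000 0.000
      vertex 9.000 25.000 0.000
      vertex 9.000 25.000 23.000
    endloop
  endfacet
  facet normal 1.0000 0.0000 0.0000
    outer loop
      vertex 9.000 10.000 0.000
      vertex 9.000 25.000 23.000
      vertex 9.000 10.000 23.000
    endloop
  endfacet
  facet normal 0.0000 1.0000 0.0000
    outer loop
      vertex 9.000 25.000 0.000
      vertex 0.000 25.000 0.000
      vertex 0.000 25.000 23.000
    endloop
  endfacet
  facet normal 0.0000 1.0000 0.0000
    outer loop
      vertex 9.000 25.000 0.000
      vertex 0.000 25.000 23.000
      vertex 9.000 25.000 23.000
    endloop
  endfacet
  facet normal -1.0000 0.0000 0.0000
    outer loop
      vertex 0.000 25.000 0.000
      vertex 0.000 0.000 0.000
      vertex 0.000 0.000 23.000
    endloop
  endfacet
  facet normal -1.0000 0.0000 0.0000
    outer loop
      vertex 0.000 25.000 0.000
      vertex 0.000 0.000 23.000
      vertex 0.000 25.000 23.000
    endloop
  endfacet
endsolid part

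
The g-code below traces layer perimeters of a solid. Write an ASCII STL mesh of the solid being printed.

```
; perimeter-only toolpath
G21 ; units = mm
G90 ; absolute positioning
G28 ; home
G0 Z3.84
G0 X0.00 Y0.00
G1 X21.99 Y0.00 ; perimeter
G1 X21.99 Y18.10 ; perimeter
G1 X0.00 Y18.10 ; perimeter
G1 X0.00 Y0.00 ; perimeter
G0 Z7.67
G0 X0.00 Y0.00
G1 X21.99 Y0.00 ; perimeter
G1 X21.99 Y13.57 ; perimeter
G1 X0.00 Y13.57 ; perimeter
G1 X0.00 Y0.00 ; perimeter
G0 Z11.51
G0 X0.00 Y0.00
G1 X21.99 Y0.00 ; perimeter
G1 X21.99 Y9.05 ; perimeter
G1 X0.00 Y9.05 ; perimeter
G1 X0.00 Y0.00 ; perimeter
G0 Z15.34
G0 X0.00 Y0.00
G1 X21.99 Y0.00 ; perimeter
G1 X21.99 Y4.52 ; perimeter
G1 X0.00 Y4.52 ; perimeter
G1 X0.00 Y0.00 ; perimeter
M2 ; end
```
solid part
  facet normal 0.0000 0.0000 -1.0000
    outer loop
      vertex 21.99 22.62 0.00
      vertex 21.99 0.00 0.00
      vertex 0.00 0.00 0.00
    endloop
  endfacet
  facet normal 0.0000 0.0000 -1.0000
    outer loop
      vertex 0.00 22.62 0.00
      vertex 21.99 22.62 0.00
      vertex 0.00 0.00 0.00
    endloop
  endfacet
  facet normal 0.0000 -1.0000 0.0000
    outer loop
      vertex 0.00 0.00 0.00
      vertex 21.99 0.00 0.00
      vertex 21.99 0.00 19.18
    endloop
  endfacet
  facet normal 0.0000 -1.0000 0.0000
    outer loop
      vertex 0.00 0.00 0.00
      vertex 21.99 0.00 19.18
      vertex 0.00 0.00 19.18
    endloop
  endfacet
  facet normal 0.0000 0.6467 0.7627
    outer loop
      vertex 0.00 0.00 19.18
      vertex 21.99 0.00 19.18
      vertex 21.99 22.62 0.00
    endloop
  endfacet
  facet normal 0.0000 0.6467 0.7627
    outer loop
      vertex 0.00 0.00 19.18
      vertex 21.99 22.62 0.00
      vertex 0.00 22.62 0.00
    endloop
  endfacet
  facet normal -1.0000 0.0000 0.0000
    outer loop
      vertex 0.00 0.00 19.18
      vertex 0.00 22.62 0.00
      vertex 0.00 0.00 0.00
    endloop
  endfacet
  facet normal 1.0000 0.0000 0.0000
    outer loop
      vertex 21.99 0.00 0.00
      vertex 21.99 22.62 0.00
      vertex 21.99 0.00 19.18
    endloop
  endfacet
endsolid part

The G0 Z moves step by Δz≈3.84 mm. The G1 loops shrink linearly with z, so the solid tapers from its base footprint up to z≈19.2. Closing with a flat bottom cap and the tapered top and triangulating gives 8 facets — a wedge (ramp): 22 × 22.6 mm base, rising to 19.2 mm along the y=0 edge and sloping linearly to z=0 at y=22.6.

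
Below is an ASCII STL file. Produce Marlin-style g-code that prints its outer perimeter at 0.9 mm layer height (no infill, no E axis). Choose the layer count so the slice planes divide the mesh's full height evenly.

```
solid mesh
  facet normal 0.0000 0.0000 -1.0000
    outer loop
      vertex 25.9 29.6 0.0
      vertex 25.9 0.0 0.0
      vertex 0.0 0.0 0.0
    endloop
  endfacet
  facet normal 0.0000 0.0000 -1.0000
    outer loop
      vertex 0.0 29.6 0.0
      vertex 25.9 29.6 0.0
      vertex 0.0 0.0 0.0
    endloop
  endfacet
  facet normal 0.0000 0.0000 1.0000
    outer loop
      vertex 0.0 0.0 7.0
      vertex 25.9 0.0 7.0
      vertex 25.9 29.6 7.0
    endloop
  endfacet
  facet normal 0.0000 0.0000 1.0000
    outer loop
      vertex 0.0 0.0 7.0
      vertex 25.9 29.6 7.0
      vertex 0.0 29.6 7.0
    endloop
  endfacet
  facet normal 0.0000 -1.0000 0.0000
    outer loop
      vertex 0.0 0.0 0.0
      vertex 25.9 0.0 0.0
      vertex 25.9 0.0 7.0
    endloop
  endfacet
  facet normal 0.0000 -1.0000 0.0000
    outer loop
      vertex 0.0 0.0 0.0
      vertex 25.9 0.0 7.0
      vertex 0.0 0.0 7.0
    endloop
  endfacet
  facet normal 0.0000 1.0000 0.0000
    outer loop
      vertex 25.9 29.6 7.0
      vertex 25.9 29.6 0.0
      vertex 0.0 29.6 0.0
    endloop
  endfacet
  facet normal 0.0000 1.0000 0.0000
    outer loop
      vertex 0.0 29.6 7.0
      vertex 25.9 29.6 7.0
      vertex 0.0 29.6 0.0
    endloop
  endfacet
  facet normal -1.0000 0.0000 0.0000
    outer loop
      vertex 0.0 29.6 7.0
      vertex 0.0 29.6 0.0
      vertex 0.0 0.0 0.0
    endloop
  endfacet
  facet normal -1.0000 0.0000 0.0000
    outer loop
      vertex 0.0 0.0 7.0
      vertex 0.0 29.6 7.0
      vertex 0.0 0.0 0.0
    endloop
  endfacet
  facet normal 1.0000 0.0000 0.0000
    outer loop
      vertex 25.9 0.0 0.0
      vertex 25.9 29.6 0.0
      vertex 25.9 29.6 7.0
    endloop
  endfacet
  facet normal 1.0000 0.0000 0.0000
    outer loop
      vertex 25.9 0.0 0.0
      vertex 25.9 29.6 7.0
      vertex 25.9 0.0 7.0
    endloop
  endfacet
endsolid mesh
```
; perimeter-only toolpath
G21 ; units = mm
G90 ; absolute positioning
G28 ; home
; layer 1
G0 Z0.9
G0 X0.0 Y0.0
G1 X25.9 Y0.0
G1 X25.9 Y29.6
G1 X0.0 Y29.6
G1 X0.0 Y0.0
; layer 2
G0 Z1.8
G0 X0.0 Y0.0
G1 X25.9 Y0.0
G1 X25.9 Y29.6
G1 X0.0 Y29.6
G1 X0.0 Y0.0
; layer 3
G0 Z2.6
G0 X0.0 Y0.0
G1 X25.9 Y0.0
G1 X25.9 Y29.6
G1 X0.0 Y29.6
G1 X0.0 Y0.0
; layer 4
G0 Z3.5
G0 X0.0 Y0.0
G1 X25.9 Y0.0
G1 X25.9 Y29.6
G1 X0.0 Y29.6
G1 X0.0 Y0.0
; layer 5
G0 Z4.4
G0 X0.0 Y0.0
G1 X25.9 Y0.0
G1 X25.9 Y29.6
G1 X0.0 Y29.6
G1 X0.0 Y0.0
; layer 6
G0 Z5.2
G0 X0.0 Y0.0
G1 X25.9 Y0.0
G1 X25.9 Y29.6
G1 X0.0 Y29.6
G1 X0.0 Y0.0
; layer 7
G0 Z6.1
G0 X0.0 Y0.0
G1 X25.9 Y0.0
G1 X25.9 Y29.6
G1 X0.0 Y29.6
G1 X0.0 Y0.0
; layer 8
G0 Z7.0
G0 X0.0 Y0.0
G1 X25.9 Y0.0
G1 X25.9 Y29.6
G1 X0.0 Y29.6
G1 X0.0 Y0.0
M2 ; end

The solid is a rectangular box, roughly 25.9 × 29.6 mm footprint and 7 mm tall. Slicing at Δz = 0.9 mm — 8 equal slices spanning the solid's height, so layer i sits at z = i·h/8 — gives 8 non-empty perimeters. Each is a 4-segment closed polygon; G0 lifts to the layer z and rapids to the start vertex, then G1 traces the edges.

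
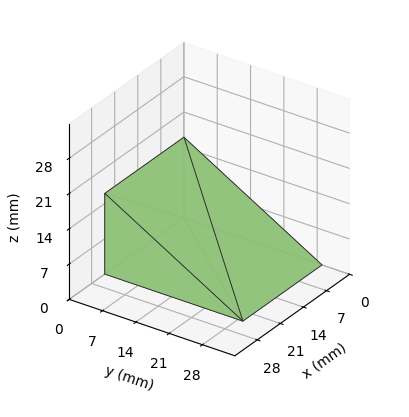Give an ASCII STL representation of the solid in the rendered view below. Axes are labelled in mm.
Reading the render: the shape is a wedge (ramp): 24 × 29 mm base, rising to 16 mm along the y=0 edge and sloping linearly to z=0 at y=29 (dimensions read to the nearest mm from the axis ticks). For the STL, each face is triangulated and given an outward normal.

solid part
  facet normal 0.0000 0.0000 -1.0000
    outer loop
      vertex 24.0 29.0 0.0
      vertex 24.0 0.0 0.0
      vertex 0.0 0.0 0.0
    endloop
  endfacet
  facet normal 0.0000 0.0000 -1.0000
    outer loop
      vertex 0.0 29.0 0.0
      vertex 24.0 29.0 0.0
      vertex 0.0 0.0 0.0
    endloop
  endfacet
  facet normal 0.0000 -1.0000 0.0000
    outer loop
      vertex 0.0 0.0 0.0
      vertex 24.0 0.0 0.0
      vertex 24.0 0.0 16.0
    endloop
  endfacet
  facet normal 0.0000 -1.0000 0.0000
    outer loop
      vertex 0.0 0.0 0.0
      vertex 24.0 0.0 16.0
      vertex 0.0 0.0 16.0
    endloop
  endfacet
  facet normal 0.0000 0.4831 0.8756
    outer loop
      vertex 0.0 0.0 16.0
      vertex 24.0 0.0 16.0
      vertex 24.0 29.0 0.0
    endloop
  endfacet
  facet normal 0.0000 0.4831 0.8756
    outer loop
      vertex 0.0 0.0 16.0
      vertex 24.0 29.0 0.0
      vertex 0.0 29.0 0.0
    endloop
  endfacet
  facet normal -1.0000 0.0000 0.0000
    outer loop
      vertex 0.0 0.0 16.0
      vertex 0.0 29.0 0.0
      vertex 0.0 0.0 0.0
    endloop
  endfacet
  facet normal 1.0000 0.0000 0.0000
    outer loop
      vertex 24.0 0.0 0.0
      vertex 24.0 29.0 0.0
      vertex 24.0 0.0 16.0
    endloop
  endfacet
endsolid part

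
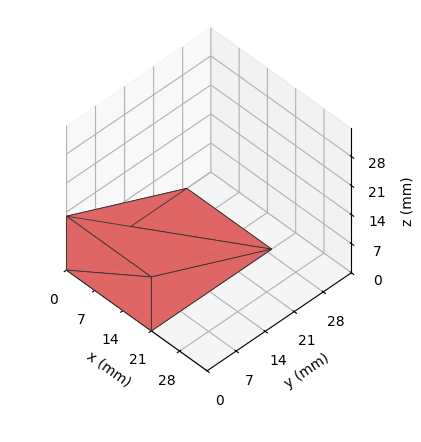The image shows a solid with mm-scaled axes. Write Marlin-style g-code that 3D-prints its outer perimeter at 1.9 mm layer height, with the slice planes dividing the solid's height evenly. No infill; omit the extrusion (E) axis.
Reading the render: the shape is a wedge (ramp): 21 × 29 mm base, rising to 13 mm along the y=0 edge and sloping linearly to z=0 at y=29 (dimensions read to the nearest mm from the axis ticks). For the g-code, the solid's height is divided into equal slices at the stated Δz and each level perimeter traced with G1 moves after a G0 lift.

; perimeter-only toolpath
G21 ; units = mm
G90 ; absolute positioning
G28 ; home
; layer 1
G0 Z1.9
G0 X0.0 Y0.0
G1 X21.0 Y0.0
G1 X21.0 Y24.9
G1 X0.0 Y24.9
G1 X0.0 Y0.0
; layer 2
G0 Z3.7
G0 X0.0 Y0.0
G1 X21.0 Y0.0
G1 X21.0 Y20.7
G1 X0.0 Y20.7
G1 X0.0 Y0.0
; layer 3
G0 Z5.6
G0 X0.0 Y0.0
G1 X21.0 Y0.0
G1 X21.0 Y16.6
G1 X0.0 Y16.6
G1 X0.0 Y0.0
; layer 4
G0 Z7.4
G0 X0.0 Y0.0
G1 X21.0 Y0.0
G1 X21.0 Y12.4
G1 X0.0 Y12.4
G1 X0.0 Y0.0
; layer 5
G0 Z9.3
G0 X0.0 Y0.0
G1 X21.0 Y0.0
G1 X21.0 Y8.3
G1 X0.0 Y8.3
G1 X0.0 Y0.0
; layer 6
G0 Z11.1
G0 X0.0 Y0.0
G1 X21.0 Y0.0
G1 X21.0 Y4.1
G1 X0.0 Y4.1
G1 X0.0 Y0.0
M2 ; end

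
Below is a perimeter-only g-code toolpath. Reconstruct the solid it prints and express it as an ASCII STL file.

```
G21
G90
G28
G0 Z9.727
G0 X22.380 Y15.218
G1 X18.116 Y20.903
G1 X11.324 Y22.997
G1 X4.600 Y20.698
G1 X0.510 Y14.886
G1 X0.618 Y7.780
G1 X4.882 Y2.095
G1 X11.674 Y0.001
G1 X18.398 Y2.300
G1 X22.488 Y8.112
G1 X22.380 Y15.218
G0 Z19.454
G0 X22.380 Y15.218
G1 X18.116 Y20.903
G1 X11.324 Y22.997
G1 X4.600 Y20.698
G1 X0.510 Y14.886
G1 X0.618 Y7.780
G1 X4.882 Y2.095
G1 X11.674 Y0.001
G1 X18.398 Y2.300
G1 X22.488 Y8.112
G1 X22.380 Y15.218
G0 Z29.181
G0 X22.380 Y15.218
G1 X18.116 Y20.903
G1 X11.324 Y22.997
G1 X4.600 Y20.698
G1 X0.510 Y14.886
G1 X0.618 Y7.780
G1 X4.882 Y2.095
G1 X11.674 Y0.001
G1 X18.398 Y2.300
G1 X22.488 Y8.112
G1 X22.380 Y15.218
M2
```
solid part
  facet normal 0.0000 0.0000 -1.0000
    outer loop
      vertex 11.324 22.997 0.000
      vertex 18.116 20.903 0.000
      vertex 22.380 15.218 0.000
    endloop
  endfacet
  facet normal 0.0000 0.0000 -1.0000
    outer loop
      vertex 4.600 20.698 0.000
      vertex 11.324 22.997 0.000
      vertex 22.380 15.218 0.000
    endloop
  endfacet
  facet normal 0.0000 0.0000 -1.0000
    outer loop
      vertex 0.510 14.886 0.000
      vertex 4.600 20.698 0.000
      vertex 22.380 15.218 0.000
    endloop
  endfacet
  facet normal 0.0000 0.0000 -1.0000
    outer loop
      vertex 0.618 7.780 0.000
      vertex 0.510 14.886 0.000
      vertex 22.380 15.218 0.000
    endloop
  endfacet
  facet normal 0.0000 0.0000 -1.0000
    outer loop
      vertex 4.882 2.095 0.000
      vertex 0.618 7.780 0.000
      vertex 22.380 15.218 0.000
    endloop
  endfacet
  facet normal 0.0000 0.0000 -1.0000
    outer loop
      vertex 11.674 0.001 0.000
      vertex 4.882 2.095 0.000
      vertex 22.380 15.218 0.000
    endloop
  endfacet
  facet normal 0.0000 0.0000 -1.0000
    outer loop
      vertex 18.398 2.300 0.000
      vertex 11.674 0.001 0.000
      vertex 22.380 15.218 0.000
    endloop
  endfacet
  facet normal 0.0000 0.0000 -1.0000
    outer loop
      vertex 22.488 8.112 0.000
      vertex 18.398 2.300 0.000
      vertex 22.380 15.218 0.000
    endloop
  endfacet
  facet normal 0.0000 0.0000 1.0000
    outer loop
      vertex 22.380 15.218 29.181
      vertex 18.116 20.903 29.181
      vertex 11.324 22.997 29.181
    endloop
  endfacet
  facet normal 0.0000 0.0000 1.0000
    outer loop
      vertex 22.380 15.218 29.181
      vertex 11.324 22.997 29.181
      vertex 4.600 20.698 29.181
    endloop
  endfacet
  facet normal 0.0000 0.0000 1.0000
    outer loop
      vertex 22.380 15.218 29.181
      vertex 4.600 20.698 29.181
      vertex 0.510 14.886 29.181
    endloop
  endfacet
  facet normal 0.0000 0.0000 1.0000
    outer loop
      vertex 22.380 15.218 29.181
      vertex 0.510 14.886 29.181
      vertex 0.618 7.780 29.181
    endloop
  endfacet
  facet normal 0.0000 0.0000 1.0000
    outer loop
      vertex 22.380 15.218 29.181
      vertex 0.618 7.780 29.181
      vertex 4.882 2.095 29.181
    endloop
  endfacet
  facet normal 0.0000 0.0000 1.0000
    outer loop
      vertex 22.380 15.218 29.181
      vertex 4.882 2.095 29.181
      vertex 11.674 0.001 29.181
    endloop
  endfacet
  facet normal 0.0000 0.0000 1.0000
    outer loop
      vertex 22.380 15.218 29.181
      vertex 11.674 0.001 29.181
      vertex 18.398 2.300 29.181
    endloop
  endfacet
  facet normal 0.0000 0.0000 1.0000
    outer loop
      vertex 22.380 15.218 29.181
      vertex 18.398 2.300 29.181
      vertex 22.488 8.112 29.181
    endloop
  endfacet
  facet normal 0.8000 0.6000 0.0000
    outer loop
      vertex 22.380 15.218 0.000
      vertex 18.116 20.903 0.000
      vertex 18.116 20.903 29.181
    endloop
  endfacet
  facet normal 0.8000 0.6000 0.0000
    outer loop
      vertex 22.380 15.218 0.000
      vertex 18.116 20.903 29.181
      vertex 22.380 15.218 29.181
    endloop
  endfacet
  facet normal 0.2946 0.9556 0.0000
    outer loop
      vertex 18.116 20.903 0.000
      vertex 11.324 22.997 0.000
      vertex 11.324 22.997 29.181
    endloop
  endfacet
  facet normal 0.2946 0.9556 0.0000
    outer loop
      vertex 18.116 20.903 0.000
      vertex 11.324 22.997 29.181
      vertex 18.116 20.903 29.181
    endloop
  endfacet
  facet normal -0.3235 0.9462 0.0000
    outer loop
      vertex 11.324 22.997 0.000
      vertex 4.600 20.698 0.000
      vertex 4.600 20.698 29.181
    endloop
  endfacet
  facet normal -0.3235 0.9462 0.0000
    outer loop
      vertex 11.324 22.997 0.000
      vertex 4.600 20.698 29.181
      vertex 11.324 22.997 29.181
    endloop
  endfacet
  facet normal -0.8178 0.5755 0.0000
    outer loop
      vertex 4.600 20.698 0.000
      vertex 0.510 14.886 0.000
      vertex 0.510 14.886 29.181
    endloop
  endfacet
  facet normal -0.8178 0.5755 0.0000
    outer loop
      vertex 4.600 20.698 0.000
      vertex 0.510 14.886 29.181
      vertex 4.600 20.698 29.181
    endloop
  endfacet
  facet normal -0.9999 -0.0152 0.0000
    outer loop
      vertex 0.510 14.886 0.000
      vertex 0.618 7.780 0.000
      vertex 0.618 7.780 29.181
    endloop
  endfacet
  facet normal -0.9999 -0.0152 0.0000
    outer loop
      vertex 0.510 14.886 0.000
      vertex 0.618 7.780 29.181
      vertex 0.510 14.886 29.181
    endloop
  endfacet
  facet normal -0.8000 -0.6000 0.0000
    outer loop
      vertex 0.618 7.780 0.000
      vertex 4.882 2.095 0.000
      vertex 4.882 2.095 29.181
    endloop
  endfacet
  facet normal -0.8000 -0.6000 0.0000
    outer loop
      vertex 0.618 7.780 0.000
      vertex 4.882 2.095 29.181
      vertex 0.618 7.780 29.181
    endloop
  endfacet
  facet normal -0.2946 -0.9556 0.0000
    outer loop
      vertex 4.882 2.095 0.000
      vertex 11.674 0.001 0.000
      vertex 11.674 0.001 29.181
    endloop
  endfacet
  facet normal -0.2946 -0.9556 0.0000
    outer loop
      vertex 4.882 2.095 0.000
      vertex 11.674 0.001 29.181
      vertex 4.882 2.095 29.181
    endloop
  endfacet
  facet normal 0.3235 -0.9462 0.0000
    outer loop
      vertex 11.674 0.001 0.000
      vertex 18.398 2.300 0.000
      vertex 18.398 2.300 29.181
    endloop
  endfacet
  facet normal 0.3235 -0.9462 0.0000
    outer loop
      vertex 11.674 0.001 0.000
      vertex 18.398 2.300 29.181
      vertex 11.674 0.001 29.181
    endloop
  endfacet
  facet normal 0.8178 -0.5755 0.0000
    outer loop
      vertex 18.398 2.300 0.000
      vertex 22.488 8.112 0.000
      vertex 22.488 8.112 29.181
    endloop
  endfacet
  facet normal 0.8178 -0.5755 0.0000
    outer loop
      vertex 18.398 2.300 0.000
      vertex 22.488 8.112 29.181
      vertex 18.398 2.300 29.181
    endloop
  endfacet
  facet normal 0.9999 0.0152 0.0000
    outer loop
      vertex 22.488 8.112 0.000
      vertex 22.380 15.218 0.000
      vertex 22.380 15.218 29.181
    endloop
  endfacet
  facet normal 0.9999 0.0152 0.0000
    outer loop
      vertex 22.488 8.112 0.000
      vertex 22.380 15.218 29.181
      vertex 22.488 8.112 29.181
    endloop
  endfacet
endsolid part

The G0 Z moves step by Δz≈9.727 mm. Every layer's G1 loop is the same polygon, so the solid is a straight extrusion of it from z=0 to z≈29.2. Closing with flat bottom and top caps and triangulating gives 36 facets — a regular 10-sided prism (a cylinder approximated with 10 flat sides), circumscribed radius ≈ 11.5 mm, height ≈ 29.2 mm.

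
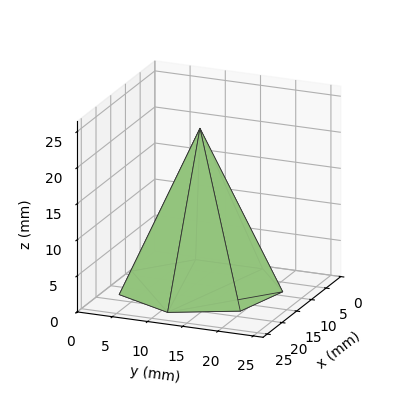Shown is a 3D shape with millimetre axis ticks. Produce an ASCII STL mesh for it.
Reading the render: the shape is a regular 7-sided pyramid, base circumscribed radius ≈ 11 mm, apex at z ≈ 22 mm (dimensions read to the nearest mm from the axis ticks). For the STL, each face is triangulated and given an outward normal.

solid part
  facet normal 0.0000 0.0000 -1.0000
    outer loop
      vertex 8.552 21.724 0.000
      vertex 17.858 19.600 0.000
      vertex 22.000 11.000 0.000
    endloop
  endfacet
  facet normal 0.0000 0.0000 -1.0000
    outer loop
      vertex 1.089 15.773 0.000
      vertex 8.552 21.724 0.000
      vertex 22.000 11.000 0.000
    endloop
  endfacet
  facet normal 0.0000 0.0000 -1.0000
    outer loop
      vertex 1.089 6.227 0.000
      vertex 1.089 15.773 0.000
      vertex 22.000 11.000 0.000
    endloop
  endfacet
  facet normal 0.0000 0.0000 -1.0000
    outer loop
      vertex 8.552 0.276 0.000
      vertex 1.089 6.227 0.000
      vertex 22.000 11.000 0.000
    endloop
  endfacet
  facet normal 0.0000 0.0000 -1.0000
    outer loop
      vertex 17.858 2.400 0.000
      vertex 8.552 0.276 0.000
      vertex 22.000 11.000 0.000
    endloop
  endfacet
  facet normal 0.8214 0.3956 0.4107
    outer loop
      vertex 22.000 11.000 0.000
      vertex 17.858 19.600 0.000
      vertex 11.000 11.000 22.000
    endloop
  endfacet
  facet normal 0.2029 0.8889 0.4107
    outer loop
      vertex 17.858 19.600 0.000
      vertex 8.552 21.724 0.000
      vertex 11.000 11.000 22.000
    endloop
  endfacet
  facet normal -0.5684 0.7129 0.4107
    outer loop
      vertex 8.552 21.724 0.000
      vertex 1.089 15.773 0.000
      vertex 11.000 11.000 22.000
    endloop
  endfacet
  facet normal -0.9118 0.0000 0.4107
    outer loop
      vertex 1.089 15.773 0.000
      vertex 1.089 6.227 0.000
      vertex 11.000 11.000 22.000
    endloop
  endfacet
  facet normal -0.5684 -0.7129 0.4107
    outer loop
      vertex 1.089 6.227 0.000
      vertex 8.552 0.276 0.000
      vertex 11.000 11.000 22.000
    endloop
  endfacet
  facet normal 0.2029 -0.8889 0.4107
    outer loop
      vertex 8.552 0.276 0.000
      vertex 17.858 2.400 0.000
      vertex 11.000 11.000 22.000
    endloop
  endfacet
  facet normal 0.8214 -0.3956 0.4107
    outer loop
      vertex 17.858 2.400 0.000
      vertex 22.000 11.000 0.000
      vertex 11.000 11.000 22.000
    endloop
  endfacet
endsolid part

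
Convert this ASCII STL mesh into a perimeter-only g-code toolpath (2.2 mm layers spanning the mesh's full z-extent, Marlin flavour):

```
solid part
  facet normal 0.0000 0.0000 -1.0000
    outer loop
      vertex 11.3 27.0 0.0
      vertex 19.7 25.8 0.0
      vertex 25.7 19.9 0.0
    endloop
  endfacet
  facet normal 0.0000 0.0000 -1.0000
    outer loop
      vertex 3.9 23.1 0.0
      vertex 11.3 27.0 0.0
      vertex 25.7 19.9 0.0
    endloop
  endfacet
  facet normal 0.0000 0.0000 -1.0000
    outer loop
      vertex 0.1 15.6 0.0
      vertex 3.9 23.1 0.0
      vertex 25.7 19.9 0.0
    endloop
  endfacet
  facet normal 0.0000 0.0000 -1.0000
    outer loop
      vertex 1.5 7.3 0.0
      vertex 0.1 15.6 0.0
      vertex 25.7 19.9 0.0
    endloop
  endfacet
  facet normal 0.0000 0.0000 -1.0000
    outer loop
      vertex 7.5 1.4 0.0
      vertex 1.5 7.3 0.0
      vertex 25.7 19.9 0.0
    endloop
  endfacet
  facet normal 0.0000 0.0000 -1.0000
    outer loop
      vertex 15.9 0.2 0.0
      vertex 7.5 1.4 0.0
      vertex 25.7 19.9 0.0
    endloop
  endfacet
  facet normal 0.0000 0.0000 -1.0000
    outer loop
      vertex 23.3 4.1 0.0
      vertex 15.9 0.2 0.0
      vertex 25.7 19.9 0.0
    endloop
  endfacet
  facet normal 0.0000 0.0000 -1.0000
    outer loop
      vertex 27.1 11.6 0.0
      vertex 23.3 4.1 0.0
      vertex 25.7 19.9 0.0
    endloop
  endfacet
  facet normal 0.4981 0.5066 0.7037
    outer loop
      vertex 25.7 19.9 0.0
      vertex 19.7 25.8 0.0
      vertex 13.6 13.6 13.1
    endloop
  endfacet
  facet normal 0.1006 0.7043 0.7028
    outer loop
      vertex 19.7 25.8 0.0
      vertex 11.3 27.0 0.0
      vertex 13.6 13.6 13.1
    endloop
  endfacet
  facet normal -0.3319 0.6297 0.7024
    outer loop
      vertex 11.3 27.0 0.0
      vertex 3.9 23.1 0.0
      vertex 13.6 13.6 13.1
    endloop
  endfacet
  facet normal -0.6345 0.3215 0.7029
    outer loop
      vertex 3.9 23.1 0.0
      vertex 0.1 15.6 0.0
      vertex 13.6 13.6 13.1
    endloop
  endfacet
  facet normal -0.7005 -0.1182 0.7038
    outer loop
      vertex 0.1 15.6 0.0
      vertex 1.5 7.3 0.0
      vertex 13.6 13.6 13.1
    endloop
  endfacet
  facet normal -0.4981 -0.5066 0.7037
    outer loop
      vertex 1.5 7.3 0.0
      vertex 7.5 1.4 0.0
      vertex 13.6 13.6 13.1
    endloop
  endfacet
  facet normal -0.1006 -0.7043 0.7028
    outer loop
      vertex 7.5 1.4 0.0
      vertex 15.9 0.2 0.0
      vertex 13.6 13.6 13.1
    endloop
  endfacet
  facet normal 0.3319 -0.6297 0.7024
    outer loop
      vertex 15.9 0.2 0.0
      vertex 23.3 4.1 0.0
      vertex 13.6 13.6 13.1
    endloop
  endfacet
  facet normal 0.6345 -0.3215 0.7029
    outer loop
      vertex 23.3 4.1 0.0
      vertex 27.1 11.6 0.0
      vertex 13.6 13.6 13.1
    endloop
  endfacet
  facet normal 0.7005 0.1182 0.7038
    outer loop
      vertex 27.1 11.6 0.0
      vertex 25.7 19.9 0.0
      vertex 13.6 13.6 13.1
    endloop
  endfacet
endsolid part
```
; perimeter-only toolpath
G21 ; units = mm
G90 ; absolute positioning
G28 ; home
; layer 1
G0 Z2.2
G0 X23.7 Y18.8
G1 X18.7 Y23.8
G1 X11.7 Y24.8
G1 X5.5 Y21.5
G1 X2.3 Y15.3
G1 X3.5 Y8.3
G1 X8.5 Y3.4
G1 X15.5 Y2.4
G1 X21.7 Y5.7
G1 X24.9 Y11.9
G1 X23.7 Y18.8
; layer 2
G0 Z4.4
G0 X21.7 Y17.8
G1 X17.7 Y21.7
G1 X12.1 Y22.5
G1 X7.1 Y19.9
G1 X4.6 Y14.9
G1 X5.5 Y9.4
G1 X9.5 Y5.5
G1 X15.1 Y4.7
G1 X20.1 Y7.3
G1 X22.6 Y12.3
G1 X21.7 Y17.8
; layer 3
G0 Z6.5
G0 X19.6 Y16.8
G1 X16.6 Y19.7
G1 X12.4 Y20.3
G1 X8.8 Y18.4
G1 X6.8 Y14.6
G1 X7.5 Y10.4
G1 X10.6 Y7.5
G1 X14.8 Y6.9
G1 X18.4 Y8.8
G1 X20.4 Y12.6
G1 X19.6 Y16.8
; layer 4
G0 Z8.7
G0 X17.6 Y15.7
G1 X15.6 Y17.7
G1 X12.8 Y18.1
G1 X10.4 Y16.8
G1 X9.1 Y14.3
G1 X9.6 Y11.5
G1 X11.6 Y9.5
G1 X14.4 Y9.1
G1 X16.8 Y10.4
G1 X18.1 Y12.9
G1 X17.6 Y15.7
; layer 5
G0 Z10.9
G0 X15.6 Y14.7
G1 X14.6 Y15.6
G1 X13.2 Y15.8
G1 X12.0 Y15.2
G1 X11.3 Y13.9
G1 X11.6 Y12.5
G1 X12.6 Y11.6
G1 X14.0 Y11.4
G1 X15.2 Y12.0
G1 X15.9 Y13.3
G1 X15.6 Y14.7
M2 ; end

The solid is a regular 10-sided pyramid, base circumscribed radius ≈ 13.6 mm, apex at z ≈ 13.1 mm. Slicing at Δz = 2.2 mm — 6 equal slices spanning the solid's height, so layer i sits at z = i·h/6 — gives 5 non-empty perimeters. Each is a 10-segment closed polygon; G0 lifts to the layer z and rapids to the start vertex, then G1 traces the edges. The cross-section shrinks linearly with z (the slice at the apex is degenerate and omitted).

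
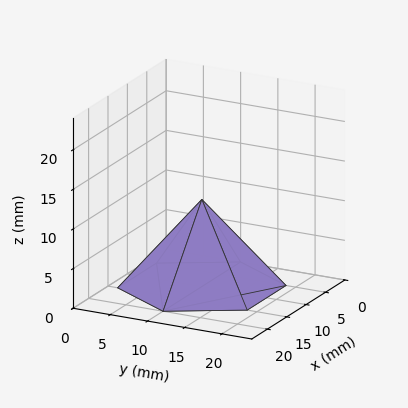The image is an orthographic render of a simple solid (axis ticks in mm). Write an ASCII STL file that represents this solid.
Reading the render: the shape is a regular 6-sided pyramid, base circumscribed radius ≈ 10 mm, apex at z ≈ 11 mm (dimensions read to the nearest mm from the axis ticks). For the STL, each face is triangulated and given an outward normal.

solid part
  facet normal 0.0000 0.0000 -1.0000
    outer loop
      vertex 5.0 18.7 0.0
      vertex 15.0 18.7 0.0
      vertex 20.0 10.0 0.0
    endloop
  endfacet
  facet normal 0.0000 0.0000 -1.0000
    outer loop
      vertex 0.0 10.0 0.0
      vertex 5.0 18.7 0.0
      vertex 20.0 10.0 0.0
    endloop
  endfacet
  facet normal 0.0000 0.0000 -1.0000
    outer loop
      vertex 5.0 1.3 0.0
      vertex 0.0 10.0 0.0
      vertex 20.0 10.0 0.0
    endloop
  endfacet
  facet normal 0.0000 0.0000 -1.0000
    outer loop
      vertex 15.0 1.3 0.0
      vertex 5.0 1.3 0.0
      vertex 20.0 10.0 0.0
    endloop
  endfacet
  facet normal 0.6809 0.3913 0.6190
    outer loop
      vertex 20.0 10.0 0.0
      vertex 15.0 18.7 0.0
      vertex 10.0 10.0 11.0
    endloop
  endfacet
  facet normal 0.0000 0.7843 0.6203
    outer loop
      vertex 15.0 18.7 0.0
      vertex 5.0 18.7 0.0
      vertex 10.0 10.0 11.0
    endloop
  endfacet
  facet normal -0.6809 0.3913 0.6190
    outer loop
      vertex 5.0 18.7 0.0
      vertex 0.0 10.0 0.0
      vertex 10.0 10.0 11.0
    endloop
  endfacet
  facet normal -0.6809 -0.3913 0.6190
    outer loop
      vertex 0.0 10.0 0.0
      vertex 5.0 1.3 0.0
      vertex 10.0 10.0 11.0
    endloop
  endfacet
  facet normal 0.0000 -0.7843 0.6203
    outer loop
      vertex 5.0 1.3 0.0
      vertex 15.0 1.3 0.0
      vertex 10.0 10.0 11.0
    endloop
  endfacet
  facet normal 0.6809 -0.3913 0.6190
    outer loop
      vertex 15.0 1.3 0.0
      vertex 20.0 10.0 0.0
      vertex 10.0 10.0 11.0
    endloop
  endfacet
endsolid part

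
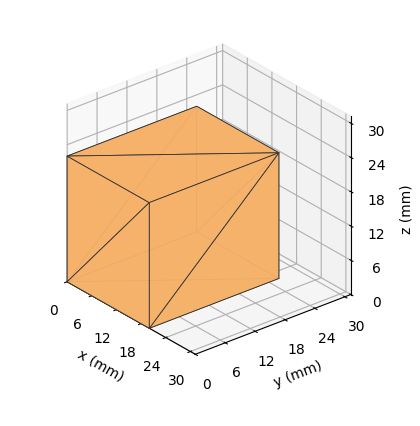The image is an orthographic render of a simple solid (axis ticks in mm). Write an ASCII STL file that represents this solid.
Reading the render: the shape is a rectangular box, roughly 20 × 26 mm footprint and 22 mm tall (dimensions read to the nearest mm from the axis ticks). For the STL, each face is triangulated and given an outward normal.

solid part
  facet normal 0.0000 0.0000 -1.0000
    outer loop
      vertex 20.00 26.00 0.00
      vertex 20.00 0.00 0.00
      vertex 0.00 0.00 0.00
    endloop
  endfacet
  facet normal 0.0000 0.0000 -1.0000
    outer loop
      vertex 0.00 26.00 0.00
      vertex 20.00 26.00 0.00
      vertex 0.00 0.00 0.00
    endloop
  endfacet
  facet normal 0.0000 0.0000 1.0000
    outer loop
      vertex 0.00 0.00 22.00
      vertex 20.00 0.00 22.00
      vertex 20.00 26.00 22.00
    endloop
  endfacet
  facet normal 0.0000 0.0000 1.0000
    outer loop
      vertex 0.00 0.00 22.00
      vertex 20.00 26.00 22.00
      vertex 0.00 26.00 22.00
    endloop
  endfacet
  facet normal 0.0000 -1.0000 0.0000
    outer loop
      vertex 0.00 0.00 0.00
      vertex 20.00 0.00 0.00
      vertex 20.00 0.00 22.00
    endloop
  endfacet
  facet normal 0.0000 -1.0000 0.0000
    outer loop
      vertex 0.00 0.00 0.00
      vertex 20.00 0.00 22.00
      vertex 0.00 0.00 22.00
    endloop
  endfacet
  facet normal 0.0000 1.0000 0.0000
    outer loop
      vertex 20.00 26.00 22.00
      vertex 20.00 26.00 0.00
      vertex 0.00 26.00 0.00
    endloop
  endfacet
  facet normal 0.0000 1.0000 0.0000
    outer loop
      vertex 0.00 26.00 22.00
      vertex 20.00 26.00 22.00
      vertex 0.00 26.00 0.00
    endloop
  endfacet
  facet normal -1.0000 0.0000 0.0000
    outer loop
      vertex 0.00 26.00 22.00
      vertex 0.00 26.00 0.00
      vertex 0.00 0.00 0.00
    endloop
  endfacet
  facet normal -1.0000 0.0000 0.0000
    outer loop
      vertex 0.00 0.00 22.00
      vertex 0.00 26.00 22.00
      vertex 0.00 0.00 0.00
    endloop
  endfacet
  facet normal 1.0000 0.0000 0.0000
    outer loop
      vertex 20.00 0.00 0.00
      vertex 20.00 26.00 0.00
      vertex 20.00 26.00 22.00
    endloop
  endfacet
  facet normal 1.0000 0.0000 0.0000
    outer loop
      vertex 20.00 0.00 0.00
      vertex 20.00 26.00 22.00
      vertex 20.00 0.00 22.00
    endloop
  endfacet
endsolid part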